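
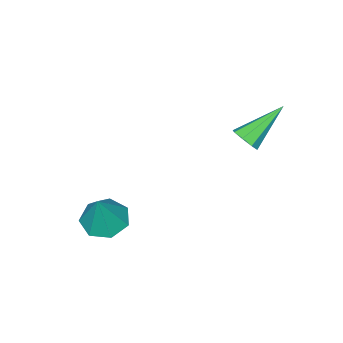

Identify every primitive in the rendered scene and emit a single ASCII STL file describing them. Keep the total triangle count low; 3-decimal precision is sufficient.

solid 
facet normal -0.369 -0.175 -0.913
outer loop
vertex 2.879 -2.173 -3.506
vertex 2.095 -2.22 -3.18
vertex 2.506 -1.537 -3.477
endloop
endfacet
facet normal 0.863 0.505 0.028
outer loop
vertex 2.879 -2.173 -3.506
vertex 2.506 -1.537 -3.477
vertex 2.685 -1.94 -1.72
endloop
endfacet
facet normal -0.368 -0.176 -0.913
outer loop
vertex 2.506 -1.537 -3.477
vertex 2.095 -2.22 -3.18
vertex 1.823 -1.416 -3.225
endloop
endfacet
facet normal 0.240 0.951 0.194
outer loop
vertex 2.506 -1.537 -3.477
vertex 1.823 -1.416 -3.225
vertex 2.685 -1.94 -1.72
endloop
endfacet
facet normal -0.369 -0.176 -0.913
outer loop
vertex 1.823 -1.416 -3.225
vertex 2.095 -2.22 -3.18
vertex 1.346 -1.9 -2.939
endloop
endfacet
facet normal -0.442 0.738 0.510
outer loop
vertex 1.823 -1.416 -3.225
vertex 1.346 -1.9 -2.939
vertex 2.685 -1.94 -1.72
endloop
endfacet
facet normal -0.368 -0.175 -0.913
outer loop
vertex 1.346 -1.9 -2.939
vertex 2.095 -2.22 -3.18
vertex 1.432 -2.625 -2.835
endloop
endfacet
facet normal -0.673 0.026 0.740
outer loop
vertex 1.346 -1.9 -2.939
vertex 1.432 -2.625 -2.835
vertex 2.685 -1.94 -1.72
endloop
endfacet
facet normal -0.368 -0.175 -0.913
outer loop
vertex 1.432 -2.625 -2.835
vertex 2.095 -2.22 -3.18
vertex 2.018 -3.045 -2.991
endloop
endfacet
facet normal -0.276 -0.649 0.709
outer loop
vertex 1.432 -2.625 -2.835
vertex 2.018 -3.045 -2.991
vertex 2.685 -1.94 -1.72
endloop
endfacet
facet normal -0.369 -0.175 -0.913
outer loop
vertex 2.018 -3.045 -2.991
vertex 2.095 -2.22 -3.18
vertex 2.662 -2.844 -3.29
endloop
endfacet
facet normal 0.448 -0.778 0.441
outer loop
vertex 2.018 -3.045 -2.991
vertex 2.662 -2.844 -3.29
vertex 2.685 -1.94 -1.72
endloop
endfacet
facet normal -0.369 -0.174 -0.913
outer loop
vertex 2.662 -2.844 -3.29
vertex 2.095 -2.22 -3.18
vertex 2.879 -2.173 -3.506
endloop
endfacet
facet normal 0.955 -0.264 0.138
outer loop
vertex 2.662 -2.844 -3.29
vertex 2.879 -2.173 -3.506
vertex 2.685 -1.94 -1.72
endloop
endfacet
facet normal 0.763 -0.236 -0.601
outer loop
vertex -0.666 0.847 1.199
vertex -0.921 1.08 0.784
vertex -0.572 1.248 1.161
endloop
endfacet
facet normal 0.377 -0.001 0.926
outer loop
vertex -0.666 0.847 1.199
vertex -0.572 1.248 1.161
vertex -2.279 1.5 1.856
endloop
endfacet
facet normal 0.763 -0.235 -0.602
outer loop
vertex -0.572 1.248 1.161
vertex -0.921 1.08 0.784
vertex -0.683 1.55 0.902
endloop
endfacet
facet normal 0.360 0.680 0.639
outer loop
vertex -0.572 1.248 1.161
vertex -0.683 1.55 0.902
vertex -2.279 1.5 1.856
endloop
endfacet
facet normal 0.763 -0.236 -0.601
outer loop
vertex -0.683 1.55 0.902
vertex -0.921 1.08 0.784
vertex -0.933 1.577 0.574
endloop
endfacet
facet normal 0.012 0.997 0.073
outer loop
vertex -0.683 1.55 0.902
vertex -0.933 1.577 0.574
vertex -2.279 1.5 1.856
endloop
endfacet
facet normal 0.763 -0.236 -0.601
outer loop
vertex -0.933 1.577 0.574
vertex -0.921 1.08 0.784
vertex -1.176 1.313 0.369
endloop
endfacet
facet normal -0.464 0.769 -0.441
outer loop
vertex -0.933 1.577 0.574
vertex -1.176 1.313 0.369
vertex -2.279 1.5 1.856
endloop
endfacet
facet normal 0.763 -0.237 -0.602
outer loop
vertex -1.176 1.313 0.369
vertex -0.921 1.08 0.784
vertex -1.27 0.912 0.408
endloop
endfacet
facet normal -0.789 0.126 -0.601
outer loop
vertex -1.176 1.313 0.369
vertex -1.27 0.912 0.408
vertex -2.279 1.5 1.856
endloop
endfacet
facet normal 0.763 -0.236 -0.602
outer loop
vertex -1.27 0.912 0.408
vertex -0.921 1.08 0.784
vertex -1.159 0.61 0.667
endloop
endfacet
facet normal -0.772 -0.553 -0.314
outer loop
vertex -1.27 0.912 0.408
vertex -1.159 0.61 0.667
vertex -2.279 1.5 1.856
endloop
endfacet
facet normal 0.762 -0.236 -0.602
outer loop
vertex -1.159 0.61 0.667
vertex -0.921 1.08 0.784
vertex -0.909 0.583 0.994
endloop
endfacet
facet normal -0.424 -0.870 0.252
outer loop
vertex -1.159 0.61 0.667
vertex -0.909 0.583 0.994
vertex -2.279 1.5 1.856
endloop
endfacet
facet normal 0.763 -0.236 -0.601
outer loop
vertex -0.909 0.583 0.994
vertex -0.921 1.08 0.784
vertex -0.666 0.847 1.199
endloop
endfacet
facet normal 0.052 -0.642 0.765
outer loop
vertex -0.909 0.583 0.994
vertex -0.666 0.847 1.199
vertex -2.279 1.5 1.856
endloop
endfacet

endsolid


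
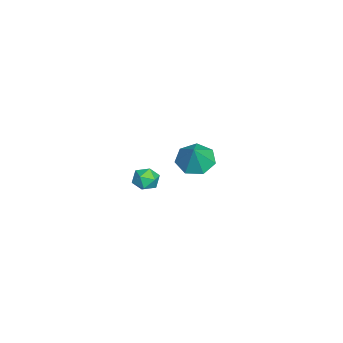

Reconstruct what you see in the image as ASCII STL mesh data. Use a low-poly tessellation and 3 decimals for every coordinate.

solid 
facet normal 0.010 0.780 0.626
outer loop
vertex 3.519 -3.054 1.621
vertex 3.668 -3.493 2.165
vertex 4.199 -3.198 1.789
endloop
endfacet
facet normal 0.214 0.976 -0.030
outer loop
vertex 3.519 -3.054 1.621
vertex 4.199 -3.198 1.789
vertex 3.998 -3.175 1.103
endloop
endfacet
facet normal -0.315 0.818 -0.482
outer loop
vertex 3.519 -3.054 1.621
vertex 3.998 -3.175 1.103
vertex 3.342 -3.455 1.056
endloop
endfacet
facet normal -0.846 0.523 -0.106
outer loop
vertex 3.519 -3.054 1.621
vertex 3.342 -3.455 1.056
vertex 3.138 -3.652 1.712
endloop
endfacet
facet normal -0.645 0.499 0.579
outer loop
vertex 3.519 -3.054 1.621
vertex 3.138 -3.652 1.712
vertex 3.668 -3.493 2.165
endloop
endfacet
facet normal 0.783 0.586 -0.210
outer loop
vertex 3.998 -3.175 1.103
vertex 4.199 -3.198 1.789
vertex 4.442 -3.688 1.328
endloop
endfacet
facet normal 0.454 0.267 0.850
outer loop
vertex 4.199 -3.198 1.789
vertex 3.668 -3.493 2.165
vertex 4.238 -3.885 1.984
endloop
endfacet
facet normal -0.606 -0.185 0.774
outer loop
vertex 3.668 -3.493 2.165
vertex 3.138 -3.652 1.712
vertex 3.582 -4.165 1.937
endloop
endfacet
facet normal -0.931 -0.148 -0.334
outer loop
vertex 3.138 -3.652 1.712
vertex 3.342 -3.455 1.056
vertex 3.381 -4.142 1.251
endloop
endfacet
facet normal -0.073 0.329 -0.942
outer loop
vertex 3.342 -3.455 1.056
vertex 3.998 -3.175 1.103
vertex 3.912 -3.847 0.875
endloop
endfacet
facet normal 0.846 -0.523 0.106
outer loop
vertex 4.061 -4.286 1.419
vertex 4.442 -3.688 1.328
vertex 4.238 -3.885 1.984
endloop
endfacet
facet normal 0.315 -0.818 0.482
outer loop
vertex 4.061 -4.286 1.419
vertex 4.238 -3.885 1.984
vertex 3.582 -4.165 1.937
endloop
endfacet
facet normal -0.214 -0.976 0.030
outer loop
vertex 4.061 -4.286 1.419
vertex 3.582 -4.165 1.937
vertex 3.381 -4.142 1.251
endloop
endfacet
facet normal -0.010 -0.780 -0.626
outer loop
vertex 4.061 -4.286 1.419
vertex 3.381 -4.142 1.251
vertex 3.912 -3.847 0.875
endloop
endfacet
facet normal 0.645 -0.499 -0.579
outer loop
vertex 4.061 -4.286 1.419
vertex 3.912 -3.847 0.875
vertex 4.442 -3.688 1.328
endloop
endfacet
facet normal 0.931 0.148 0.334
outer loop
vertex 4.238 -3.885 1.984
vertex 4.442 -3.688 1.328
vertex 4.199 -3.198 1.789
endloop
endfacet
facet normal 0.073 -0.329 0.942
outer loop
vertex 3.582 -4.165 1.937
vertex 4.238 -3.885 1.984
vertex 3.668 -3.493 2.165
endloop
endfacet
facet normal -0.783 -0.586 0.210
outer loop
vertex 3.381 -4.142 1.251
vertex 3.582 -4.165 1.937
vertex 3.138 -3.652 1.712
endloop
endfacet
facet normal -0.454 -0.267 -0.850
outer loop
vertex 3.912 -3.847 0.875
vertex 3.381 -4.142 1.251
vertex 3.342 -3.455 1.056
endloop
endfacet
facet normal 0.606 0.185 -0.774
outer loop
vertex 4.442 -3.688 1.328
vertex 3.912 -3.847 0.875
vertex 3.998 -3.175 1.103
endloop
endfacet
facet normal -0.544 0.020 -0.839
outer loop
vertex -1.916 -2.328 -2.065
vertex -2.706 -1.875 -1.542
vertex -1.908 -1.417 -2.048
endloop
endfacet
facet normal 1.000 -0.008 -0.021
outer loop
vertex -1.916 -2.328 -2.065
vertex -1.908 -1.417 -2.048
vertex -1.874 -1.905 -0.258
endloop
endfacet
facet normal -0.543 0.020 -0.839
outer loop
vertex -1.908 -1.417 -2.048
vertex -2.706 -1.875 -1.542
vertex -2.502 -0.851 -1.65
endloop
endfacet
facet normal 0.736 0.656 0.165
outer loop
vertex -1.908 -1.417 -2.048
vertex -2.502 -0.851 -1.65
vertex -1.874 -1.905 -0.258
endloop
endfacet
facet normal -0.544 0.020 -0.839
outer loop
vertex -2.502 -0.851 -1.65
vertex -2.706 -1.875 -1.542
vertex -3.249 -1.056 -1.171
endloop
endfacet
facet normal 0.134 0.818 0.559
outer loop
vertex -2.502 -0.851 -1.65
vertex -3.249 -1.056 -1.171
vertex -1.874 -1.905 -0.258
endloop
endfacet
facet normal -0.544 0.019 -0.839
outer loop
vertex -3.249 -1.056 -1.171
vertex -2.706 -1.875 -1.542
vertex -3.587 -1.878 -0.971
endloop
endfacet
facet normal -0.354 0.356 0.865
outer loop
vertex -3.249 -1.056 -1.171
vertex -3.587 -1.878 -0.971
vertex -1.874 -1.905 -0.258
endloop
endfacet
facet normal -0.544 0.020 -0.839
outer loop
vertex -3.587 -1.878 -0.971
vertex -2.706 -1.875 -1.542
vertex -3.262 -2.698 -1.201
endloop
endfacet
facet normal -0.360 -0.382 0.851
outer loop
vertex -3.587 -1.878 -0.971
vertex -3.262 -2.698 -1.201
vertex -1.874 -1.905 -0.258
endloop
endfacet
facet normal -0.543 0.019 -0.839
outer loop
vertex -3.262 -2.698 -1.201
vertex -2.706 -1.875 -1.542
vertex -2.518 -2.898 -1.687
endloop
endfacet
facet normal 0.120 -0.840 0.529
outer loop
vertex -3.262 -2.698 -1.201
vertex -2.518 -2.898 -1.687
vertex -1.874 -1.905 -0.258
endloop
endfacet
facet normal -0.544 0.019 -0.839
outer loop
vertex -2.518 -2.898 -1.687
vertex -2.706 -1.875 -1.542
vertex -1.916 -2.328 -2.065
endloop
endfacet
facet normal 0.726 -0.673 0.141
outer loop
vertex -2.518 -2.898 -1.687
vertex -1.916 -2.328 -2.065
vertex -1.874 -1.905 -0.258
endloop
endfacet

endsolid


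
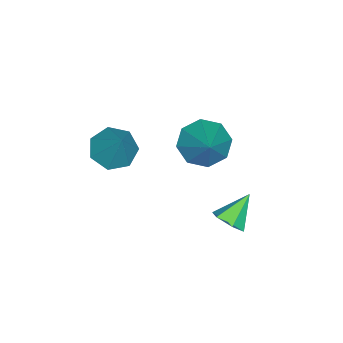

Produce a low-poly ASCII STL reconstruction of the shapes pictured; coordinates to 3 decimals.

solid 
facet normal 0.718 -0.265 -0.644
outer loop
vertex 0.182 0.068 -3.039
vertex -0.283 -0.307 -3.403
vertex -0.176 0.366 -3.561
endloop
endfacet
facet normal 0.150 0.899 0.411
outer loop
vertex 0.182 0.068 -3.039
vertex -0.176 0.366 -3.561
vertex -1.297 0.067 -2.497
endloop
endfacet
facet normal 0.719 -0.265 -0.643
outer loop
vertex -0.176 0.366 -3.561
vertex -0.283 -0.307 -3.403
vertex -0.641 -0.009 -3.926
endloop
endfacet
facet normal -0.473 0.841 -0.262
outer loop
vertex -0.176 0.366 -3.561
vertex -0.641 -0.009 -3.926
vertex -1.297 0.067 -2.497
endloop
endfacet
facet normal 0.719 -0.265 -0.643
outer loop
vertex -0.641 -0.009 -3.926
vertex -0.283 -0.307 -3.403
vertex -0.748 -0.682 -3.768
endloop
endfacet
facet normal -0.907 0.046 -0.419
outer loop
vertex -0.641 -0.009 -3.926
vertex -0.748 -0.682 -3.768
vertex -1.297 0.067 -2.497
endloop
endfacet
facet normal 0.719 -0.266 -0.643
outer loop
vertex -0.748 -0.682 -3.768
vertex -0.283 -0.307 -3.403
vertex -0.391 -0.981 -3.245
endloop
endfacet
facet normal -0.718 -0.689 0.096
outer loop
vertex -0.748 -0.682 -3.768
vertex -0.391 -0.981 -3.245
vertex -1.297 0.067 -2.497
endloop
endfacet
facet normal 0.719 -0.266 -0.642
outer loop
vertex -0.391 -0.981 -3.245
vertex -0.283 -0.307 -3.403
vertex 0.074 -0.605 -2.88
endloop
endfacet
facet normal -0.094 -0.631 0.770
outer loop
vertex -0.391 -0.981 -3.245
vertex 0.074 -0.605 -2.88
vertex -1.297 0.067 -2.497
endloop
endfacet
facet normal 0.718 -0.267 -0.642
outer loop
vertex 0.074 -0.605 -2.88
vertex -0.283 -0.307 -3.403
vertex 0.182 0.068 -3.039
endloop
endfacet
facet normal 0.339 0.164 0.926
outer loop
vertex 0.074 -0.605 -2.88
vertex 0.182 0.068 -3.039
vertex -1.297 0.067 -2.497
endloop
endfacet
facet normal -0.418 -0.402 -0.815
outer loop
vertex 1.629 -4.788 0.282
vertex 0.903 -4.25 0.389
vertex 1.665 -4.088 -0.082
endloop
endfacet
facet normal 0.998 -0.064 -0.023
outer loop
vertex 1.629 -4.788 0.282
vertex 1.665 -4.088 -0.082
vertex 1.757 -3.43 2.051
endloop
endfacet
facet normal -0.418 -0.402 -0.815
outer loop
vertex 1.665 -4.088 -0.082
vertex 0.903 -4.25 0.389
vertex 1.127 -3.51 -0.091
endloop
endfacet
facet normal 0.713 0.660 -0.234
outer loop
vertex 1.665 -4.088 -0.082
vertex 1.127 -3.51 -0.091
vertex 1.757 -3.43 2.051
endloop
endfacet
facet normal -0.418 -0.402 -0.815
outer loop
vertex 1.127 -3.51 -0.091
vertex 0.903 -4.25 0.389
vertex 0.421 -3.489 0.261
endloop
endfacet
facet normal 0.010 0.999 -0.040
outer loop
vertex 1.127 -3.51 -0.091
vertex 0.421 -3.489 0.261
vertex 1.757 -3.43 2.051
endloop
endfacet
facet normal -0.419 -0.402 -0.814
outer loop
vertex 0.421 -3.489 0.261
vertex 0.903 -4.25 0.389
vertex 0.078 -4.041 0.71
endloop
endfacet
facet normal -0.584 0.699 0.413
outer loop
vertex 0.421 -3.489 0.261
vertex 0.078 -4.041 0.71
vertex 1.757 -3.43 2.051
endloop
endfacet
facet normal -0.419 -0.402 -0.814
outer loop
vertex 0.078 -4.041 0.71
vertex 0.903 -4.25 0.389
vertex 0.356 -4.75 0.917
endloop
endfacet
facet normal -0.621 -0.015 0.784
outer loop
vertex 0.078 -4.041 0.71
vertex 0.356 -4.75 0.917
vertex 1.757 -3.43 2.051
endloop
endfacet
facet normal -0.418 -0.403 -0.814
outer loop
vertex 0.356 -4.75 0.917
vertex 0.903 -4.25 0.389
vertex 1.047 -5.083 0.727
endloop
endfacet
facet normal -0.073 -0.604 0.793
outer loop
vertex 0.356 -4.75 0.917
vertex 1.047 -5.083 0.727
vertex 1.757 -3.43 2.051
endloop
endfacet
facet normal -0.418 -0.403 -0.814
outer loop
vertex 1.047 -5.083 0.727
vertex 0.903 -4.25 0.389
vertex 1.629 -4.788 0.282
endloop
endfacet
facet normal 0.649 -0.626 0.433
outer loop
vertex 1.047 -5.083 0.727
vertex 1.629 -4.788 0.282
vertex 1.757 -3.43 2.051
endloop
endfacet
facet normal -0.640 -0.402 -0.655
outer loop
vertex -0.867 -2.663 -0.442
vertex -1.446 -1.824 -0.391
vertex -0.663 -2.126 -0.971
endloop
endfacet
facet normal 0.921 -0.388 -0.039
outer loop
vertex -0.867 -2.663 -0.442
vertex -0.663 -2.126 -0.971
vertex -0.094 -0.976 0.991
endloop
endfacet
facet normal -0.640 -0.402 -0.655
outer loop
vertex -0.663 -2.126 -0.971
vertex -1.446 -1.824 -0.391
vertex -0.917 -1.413 -1.16
endloop
endfacet
facet normal 0.896 0.217 -0.387
outer loop
vertex -0.663 -2.126 -0.971
vertex -0.917 -1.413 -1.16
vertex -0.094 -0.976 0.991
endloop
endfacet
facet normal -0.640 -0.402 -0.655
outer loop
vertex -0.917 -1.413 -1.16
vertex -1.446 -1.824 -0.391
vertex -1.481 -0.94 -0.899
endloop
endfacet
facet normal 0.500 0.791 -0.352
outer loop
vertex -0.917 -1.413 -1.16
vertex -1.481 -0.94 -0.899
vertex -0.094 -0.976 0.991
endloop
endfacet
facet normal -0.641 -0.402 -0.655
outer loop
vertex -1.481 -0.94 -0.899
vertex -1.446 -1.824 -0.391
vertex -2.024 -0.985 -0.34
endloop
endfacet
facet normal -0.036 0.998 0.045
outer loop
vertex -1.481 -0.94 -0.899
vertex -2.024 -0.985 -0.34
vertex -0.094 -0.976 0.991
endloop
endfacet
facet normal -0.641 -0.401 -0.655
outer loop
vertex -2.024 -0.985 -0.34
vertex -1.446 -1.824 -0.391
vertex -2.228 -1.522 0.189
endloop
endfacet
facet normal -0.399 0.716 0.573
outer loop
vertex -2.024 -0.985 -0.34
vertex -2.228 -1.522 0.189
vertex -0.094 -0.976 0.991
endloop
endfacet
facet normal -0.641 -0.402 -0.654
outer loop
vertex -2.228 -1.522 0.189
vertex -1.446 -1.824 -0.391
vertex -1.974 -2.235 0.379
endloop
endfacet
facet normal -0.375 0.112 0.920
outer loop
vertex -2.228 -1.522 0.189
vertex -1.974 -2.235 0.379
vertex -0.094 -0.976 0.991
endloop
endfacet
facet normal -0.641 -0.402 -0.654
outer loop
vertex -1.974 -2.235 0.379
vertex -1.446 -1.824 -0.391
vertex -1.41 -2.708 0.117
endloop
endfacet
facet normal 0.022 -0.464 0.886
outer loop
vertex -1.974 -2.235 0.379
vertex -1.41 -2.708 0.117
vertex -0.094 -0.976 0.991
endloop
endfacet
facet normal -0.640 -0.402 -0.654
outer loop
vertex -1.41 -2.708 0.117
vertex -1.446 -1.824 -0.391
vertex -0.867 -2.663 -0.442
endloop
endfacet
facet normal 0.558 -0.671 0.488
outer loop
vertex -1.41 -2.708 0.117
vertex -0.867 -2.663 -0.442
vertex -0.094 -0.976 0.991
endloop
endfacet

endsolid


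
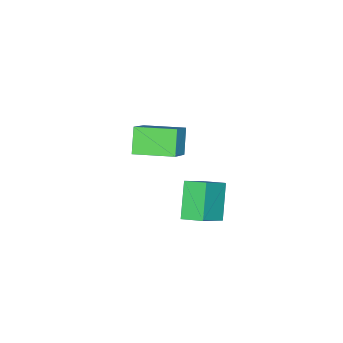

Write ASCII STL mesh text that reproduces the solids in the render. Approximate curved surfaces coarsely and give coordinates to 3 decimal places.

solid 
facet normal -0.633 -0.259 0.730
outer loop
vertex -3.246 -2.123 1.701
vertex -3.764 -0.366 1.876
vertex -4.617 -2.399 0.414
endloop
endfacet
facet normal 0.282 -0.955 -0.095
outer loop
vertex -3.776 -2.054 -0.556
vertex -3.246 -2.123 1.701
vertex -4.617 -2.399 0.414
endloop
endfacet
facet normal -0.632 -0.260 0.730
outer loop
vertex -4.617 -2.399 0.414
vertex -3.764 -0.366 1.876
vertex -5.135 -0.642 0.59
endloop
endfacet
facet normal -0.722 -0.145 -0.677
outer loop
vertex -5.135 -0.642 0.59
vertex -3.776 -2.054 -0.556
vertex -4.617 -2.399 0.414
endloop
endfacet
facet normal 0.721 0.145 0.677
outer loop
vertex -3.246 -2.123 1.701
vertex -2.923 -0.021 0.906
vertex -3.764 -0.366 1.876
endloop
endfacet
facet normal 0.282 -0.955 -0.095
outer loop
vertex -2.405 -1.778 0.73
vertex -3.246 -2.123 1.701
vertex -3.776 -2.054 -0.556
endloop
endfacet
facet normal 0.722 0.145 0.677
outer loop
vertex -2.405 -1.778 0.73
vertex -2.923 -0.021 0.906
vertex -3.246 -2.123 1.701
endloop
endfacet
facet normal -0.282 0.955 0.095
outer loop
vertex -3.764 -0.366 1.876
vertex -2.923 -0.021 0.906
vertex -5.135 -0.642 0.59
endloop
endfacet
facet normal -0.722 -0.145 -0.677
outer loop
vertex -4.294 -0.297 -0.381
vertex -3.776 -2.054 -0.556
vertex -5.135 -0.642 0.59
endloop
endfacet
facet normal -0.282 0.955 0.095
outer loop
vertex -5.135 -0.642 0.59
vertex -2.923 -0.021 0.906
vertex -4.294 -0.297 -0.381
endloop
endfacet
facet normal 0.632 0.259 -0.730
outer loop
vertex -4.294 -0.297 -0.381
vertex -2.405 -1.778 0.73
vertex -3.776 -2.054 -0.556
endloop
endfacet
facet normal 0.633 0.260 -0.730
outer loop
vertex -2.923 -0.021 0.906
vertex -2.405 -1.778 0.73
vertex -4.294 -0.297 -0.381
endloop
endfacet
facet normal -0.678 -0.256 0.689
outer loop
vertex 0.476 2.097 3.57
vertex 0.374 3.001 3.806
vertex -0.913 2.279 2.272
endloop
endfacet
facet normal 0.109 -0.962 -0.252
outer loop
vertex 0.246 2.719 1.094
vertex 0.476 2.097 3.57
vertex -0.913 2.279 2.272
endloop
endfacet
facet normal -0.678 -0.256 0.689
outer loop
vertex -0.913 2.279 2.272
vertex 0.374 3.001 3.806
vertex -1.015 3.183 2.508
endloop
endfacet
facet normal -0.727 0.095 -0.680
outer loop
vertex -1.015 3.183 2.508
vertex 0.246 2.719 1.094
vertex -0.913 2.279 2.272
endloop
endfacet
facet normal 0.727 -0.095 0.680
outer loop
vertex 0.476 2.097 3.57
vertex 1.533 3.441 2.628
vertex 0.374 3.001 3.806
endloop
endfacet
facet normal 0.109 -0.962 -0.252
outer loop
vertex 1.635 2.537 2.392
vertex 0.476 2.097 3.57
vertex 0.246 2.719 1.094
endloop
endfacet
facet normal 0.727 -0.095 0.680
outer loop
vertex 1.635 2.537 2.392
vertex 1.533 3.441 2.628
vertex 0.476 2.097 3.57
endloop
endfacet
facet normal -0.109 0.962 0.252
outer loop
vertex 0.374 3.001 3.806
vertex 1.533 3.441 2.628
vertex -1.015 3.183 2.508
endloop
endfacet
facet normal -0.727 0.095 -0.680
outer loop
vertex 0.144 3.623 1.33
vertex 0.246 2.719 1.094
vertex -1.015 3.183 2.508
endloop
endfacet
facet normal -0.109 0.962 0.252
outer loop
vertex -1.015 3.183 2.508
vertex 1.533 3.441 2.628
vertex 0.144 3.623 1.33
endloop
endfacet
facet normal 0.678 0.256 -0.689
outer loop
vertex 0.144 3.623 1.33
vertex 1.635 2.537 2.392
vertex 0.246 2.719 1.094
endloop
endfacet
facet normal 0.678 0.256 -0.689
outer loop
vertex 1.533 3.441 2.628
vertex 1.635 2.537 2.392
vertex 0.144 3.623 1.33
endloop
endfacet

endsolid


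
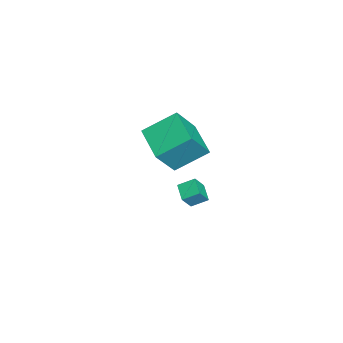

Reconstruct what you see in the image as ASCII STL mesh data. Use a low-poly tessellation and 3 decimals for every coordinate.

solid 
facet normal -0.408 0.396 -0.823
outer loop
vertex -0.558 -2.653 2.717
vertex 1.141 -1.896 2.239
vertex -0.102 -4.328 1.684
endloop
endfacet
facet normal -0.885 -0.394 0.249
outer loop
vertex 0.779 -5.184 3.461
vertex -0.558 -2.653 2.717
vertex -0.102 -4.328 1.684
endloop
endfacet
facet normal -0.408 0.396 -0.823
outer loop
vertex -0.102 -4.328 1.684
vertex 1.141 -1.896 2.239
vertex 1.597 -3.571 1.206
endloop
endfacet
facet normal 0.226 -0.829 -0.511
outer loop
vertex 1.597 -3.571 1.206
vertex 0.779 -5.184 3.461
vertex -0.102 -4.328 1.684
endloop
endfacet
facet normal -0.226 0.829 0.511
outer loop
vertex -0.558 -2.653 2.717
vertex 2.022 -2.752 4.016
vertex 1.141 -1.896 2.239
endloop
endfacet
facet normal -0.885 -0.394 0.249
outer loop
vertex 0.323 -3.509 4.494
vertex -0.558 -2.653 2.717
vertex 0.779 -5.184 3.461
endloop
endfacet
facet normal -0.226 0.829 0.511
outer loop
vertex 0.323 -3.509 4.494
vertex 2.022 -2.752 4.016
vertex -0.558 -2.653 2.717
endloop
endfacet
facet normal 0.885 0.394 -0.249
outer loop
vertex 1.141 -1.896 2.239
vertex 2.022 -2.752 4.016
vertex 1.597 -3.571 1.206
endloop
endfacet
facet normal 0.226 -0.829 -0.511
outer loop
vertex 2.478 -4.427 2.983
vertex 0.779 -5.184 3.461
vertex 1.597 -3.571 1.206
endloop
endfacet
facet normal 0.885 0.394 -0.249
outer loop
vertex 1.597 -3.571 1.206
vertex 2.022 -2.752 4.016
vertex 2.478 -4.427 2.983
endloop
endfacet
facet normal 0.408 -0.396 0.823
outer loop
vertex 2.478 -4.427 2.983
vertex 0.323 -3.509 4.494
vertex 0.779 -5.184 3.461
endloop
endfacet
facet normal 0.408 -0.396 0.823
outer loop
vertex 2.022 -2.752 4.016
vertex 0.323 -3.509 4.494
vertex 2.478 -4.427 2.983
endloop
endfacet
facet normal -0.387 0.396 -0.833
outer loop
vertex -1.639 -2.21 -2.885
vertex -0.704 -1.949 -3.196
vertex -1.547 -3.092 -3.347
endloop
endfacet
facet normal -0.917 -0.256 0.306
outer loop
vertex -1.116 -3.531 -2.424
vertex -1.639 -2.21 -2.885
vertex -1.547 -3.092 -3.347
endloop
endfacet
facet normal -0.389 0.397 -0.832
outer loop
vertex -1.547 -3.092 -3.347
vertex -0.704 -1.949 -3.196
vertex -0.612 -2.83 -3.659
endloop
endfacet
facet normal 0.093 -0.882 -0.463
outer loop
vertex -0.612 -2.83 -3.659
vertex -1.116 -3.531 -2.424
vertex -1.547 -3.092 -3.347
endloop
endfacet
facet normal -0.092 0.882 0.463
outer loop
vertex -1.639 -2.21 -2.885
vertex -0.273 -2.388 -2.273
vertex -0.704 -1.949 -3.196
endloop
endfacet
facet normal -0.917 -0.256 0.306
outer loop
vertex -1.208 -2.65 -1.961
vertex -1.639 -2.21 -2.885
vertex -1.116 -3.531 -2.424
endloop
endfacet
facet normal -0.093 0.882 0.463
outer loop
vertex -1.208 -2.65 -1.961
vertex -0.273 -2.388 -2.273
vertex -1.639 -2.21 -2.885
endloop
endfacet
facet normal 0.917 0.257 -0.306
outer loop
vertex -0.704 -1.949 -3.196
vertex -0.273 -2.388 -2.273
vertex -0.612 -2.83 -3.659
endloop
endfacet
facet normal 0.092 -0.882 -0.463
outer loop
vertex -0.181 -3.27 -2.735
vertex -1.116 -3.531 -2.424
vertex -0.612 -2.83 -3.659
endloop
endfacet
facet normal 0.917 0.256 -0.306
outer loop
vertex -0.612 -2.83 -3.659
vertex -0.273 -2.388 -2.273
vertex -0.181 -3.27 -2.735
endloop
endfacet
facet normal 0.388 -0.397 0.832
outer loop
vertex -0.181 -3.27 -2.735
vertex -1.208 -2.65 -1.961
vertex -1.116 -3.531 -2.424
endloop
endfacet
facet normal 0.389 -0.395 0.832
outer loop
vertex -0.273 -2.388 -2.273
vertex -1.208 -2.65 -1.961
vertex -0.181 -3.27 -2.735
endloop
endfacet

endsolid


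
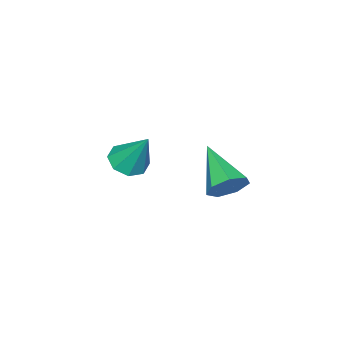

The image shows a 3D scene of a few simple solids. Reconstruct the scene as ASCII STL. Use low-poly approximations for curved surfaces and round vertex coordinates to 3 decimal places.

solid 
facet normal -0.052 -0.532 -0.845
outer loop
vertex 2.099 -1.998 1.26
vertex 1.542 -2.468 1.59
vertex 1.531 -1.79 1.164
endloop
endfacet
facet normal 0.364 0.917 -0.165
outer loop
vertex 2.099 -1.998 1.26
vertex 1.531 -1.79 1.164
vertex 1.638 -1.472 3.17
endloop
endfacet
facet normal -0.053 -0.532 -0.845
outer loop
vertex 1.531 -1.79 1.164
vertex 1.542 -2.468 1.59
vertex 0.969 -1.979 1.318
endloop
endfacet
facet normal -0.348 0.929 -0.129
outer loop
vertex 1.531 -1.79 1.164
vertex 0.969 -1.979 1.318
vertex 1.638 -1.472 3.17
endloop
endfacet
facet normal -0.053 -0.532 -0.845
outer loop
vertex 0.969 -1.979 1.318
vertex 1.542 -2.468 1.59
vertex 0.743 -2.454 1.631
endloop
endfacet
facet normal -0.844 0.510 0.165
outer loop
vertex 0.969 -1.979 1.318
vertex 0.743 -2.454 1.631
vertex 1.638 -1.472 3.17
endloop
endfacet
facet normal -0.053 -0.532 -0.845
outer loop
vertex 0.743 -2.454 1.631
vertex 1.542 -2.468 1.59
vertex 0.984 -2.937 1.92
endloop
endfacet
facet normal -0.834 -0.091 0.543
outer loop
vertex 0.743 -2.454 1.631
vertex 0.984 -2.937 1.92
vertex 1.638 -1.472 3.17
endloop
endfacet
facet normal -0.052 -0.532 -0.845
outer loop
vertex 0.984 -2.937 1.92
vertex 1.542 -2.468 1.59
vertex 1.552 -3.145 2.016
endloop
endfacet
facet normal -0.325 -0.526 0.786
outer loop
vertex 0.984 -2.937 1.92
vertex 1.552 -3.145 2.016
vertex 1.638 -1.472 3.17
endloop
endfacet
facet normal -0.052 -0.532 -0.845
outer loop
vertex 1.552 -3.145 2.016
vertex 1.542 -2.468 1.59
vertex 2.114 -2.956 1.862
endloop
endfacet
facet normal 0.386 -0.537 0.750
outer loop
vertex 1.552 -3.145 2.016
vertex 2.114 -2.956 1.862
vertex 1.638 -1.472 3.17
endloop
endfacet
facet normal -0.052 -0.532 -0.845
outer loop
vertex 2.114 -2.956 1.862
vertex 1.542 -2.468 1.59
vertex 2.34 -2.481 1.549
endloop
endfacet
facet normal 0.882 -0.119 0.456
outer loop
vertex 2.114 -2.956 1.862
vertex 2.34 -2.481 1.549
vertex 1.638 -1.472 3.17
endloop
endfacet
facet normal -0.052 -0.532 -0.845
outer loop
vertex 2.34 -2.481 1.549
vertex 1.542 -2.468 1.59
vertex 2.099 -1.998 1.26
endloop
endfacet
facet normal 0.873 0.482 0.078
outer loop
vertex 2.34 -2.481 1.549
vertex 2.099 -1.998 1.26
vertex 1.638 -1.472 3.17
endloop
endfacet
facet normal 0.409 0.777 -0.478
outer loop
vertex 2.051 2.369 3.043
vertex 1.752 2.101 2.351
vertex 1.418 2.601 2.878
endloop
endfacet
facet normal -0.162 0.239 0.957
outer loop
vertex 2.051 2.369 3.043
vertex 1.418 2.601 2.878
vertex 0.928 0.539 3.309
endloop
endfacet
facet normal 0.410 0.777 -0.478
outer loop
vertex 1.418 2.601 2.878
vertex 1.752 2.101 2.351
vertex 1.036 2.457 2.316
endloop
endfacet
facet normal -0.823 0.297 0.484
outer loop
vertex 1.418 2.601 2.878
vertex 1.036 2.457 2.316
vertex 0.928 0.539 3.309
endloop
endfacet
facet normal 0.410 0.778 -0.477
outer loop
vertex 1.036 2.457 2.316
vertex 1.752 2.101 2.351
vertex 1.194 2.045 1.78
endloop
endfacet
facet normal -0.970 -0.067 -0.235
outer loop
vertex 1.036 2.457 2.316
vertex 1.194 2.045 1.78
vertex 0.928 0.539 3.309
endloop
endfacet
facet normal 0.409 0.778 -0.476
outer loop
vertex 1.194 2.045 1.78
vertex 1.752 2.101 2.351
vertex 1.772 1.676 1.674
endloop
endfacet
facet normal -0.489 -0.578 -0.654
outer loop
vertex 1.194 2.045 1.78
vertex 1.772 1.676 1.674
vertex 0.928 0.539 3.309
endloop
endfacet
facet normal 0.410 0.778 -0.476
outer loop
vertex 1.772 1.676 1.674
vertex 1.752 2.101 2.351
vertex 2.335 1.626 2.077
endloop
endfacet
facet normal 0.254 -0.851 -0.460
outer loop
vertex 1.772 1.676 1.674
vertex 2.335 1.626 2.077
vertex 0.928 0.539 3.309
endloop
endfacet
facet normal 0.409 0.778 -0.478
outer loop
vertex 2.335 1.626 2.077
vertex 1.752 2.101 2.351
vertex 2.459 1.935 2.686
endloop
endfacet
facet normal 0.704 -0.681 0.202
outer loop
vertex 2.335 1.626 2.077
vertex 2.459 1.935 2.686
vertex 0.928 0.539 3.309
endloop
endfacet
facet normal 0.409 0.777 -0.478
outer loop
vertex 2.459 1.935 2.686
vertex 1.752 2.101 2.351
vertex 2.051 2.369 3.043
endloop
endfacet
facet normal 0.518 -0.197 0.832
outer loop
vertex 2.459 1.935 2.686
vertex 2.051 2.369 3.043
vertex 0.928 0.539 3.309
endloop
endfacet

endsolid


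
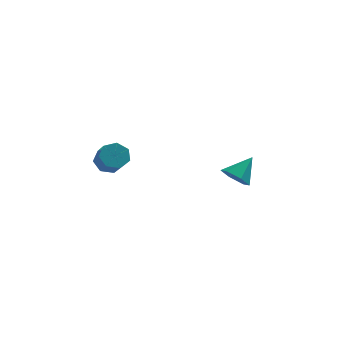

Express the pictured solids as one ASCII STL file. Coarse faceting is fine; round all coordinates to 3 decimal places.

solid 
facet normal -0.621 -0.490 -0.612
outer loop
vertex 2.02 -0.036 0.502
vertex 1.501 0.342 0.726
vertex 1.866 0.548 0.191
endloop
endfacet
facet normal 0.946 0.082 -0.315
outer loop
vertex 2.02 -0.036 0.502
vertex 1.866 0.548 0.191
vertex 2.259 0.938 1.474
endloop
endfacet
facet normal -0.621 -0.489 -0.612
outer loop
vertex 1.866 0.548 0.191
vertex 1.501 0.342 0.726
vertex 1.347 0.927 0.415
endloop
endfacet
facet normal 0.432 0.817 -0.381
outer loop
vertex 1.866 0.548 0.191
vertex 1.347 0.927 0.415
vertex 2.259 0.938 1.474
endloop
endfacet
facet normal -0.621 -0.489 -0.612
outer loop
vertex 1.347 0.927 0.415
vertex 1.501 0.342 0.726
vertex 0.982 0.72 0.951
endloop
endfacet
facet normal -0.244 0.949 0.200
outer loop
vertex 1.347 0.927 0.415
vertex 0.982 0.72 0.951
vertex 2.259 0.938 1.474
endloop
endfacet
facet normal -0.621 -0.489 -0.612
outer loop
vertex 0.982 0.72 0.951
vertex 1.501 0.342 0.726
vertex 1.136 0.135 1.262
endloop
endfacet
facet normal -0.406 0.344 0.847
outer loop
vertex 0.982 0.72 0.951
vertex 1.136 0.135 1.262
vertex 2.259 0.938 1.474
endloop
endfacet
facet normal -0.621 -0.489 -0.612
outer loop
vertex 1.136 0.135 1.262
vertex 1.501 0.342 0.726
vertex 1.655 -0.243 1.037
endloop
endfacet
facet normal 0.109 -0.394 0.913
outer loop
vertex 1.136 0.135 1.262
vertex 1.655 -0.243 1.037
vertex 2.259 0.938 1.474
endloop
endfacet
facet normal -0.621 -0.489 -0.613
outer loop
vertex 1.655 -0.243 1.037
vertex 1.501 0.342 0.726
vertex 2.02 -0.036 0.502
endloop
endfacet
facet normal 0.784 -0.524 0.332
outer loop
vertex 1.655 -0.243 1.037
vertex 2.02 -0.036 0.502
vertex 2.259 0.938 1.474
endloop
endfacet
facet normal -0.173 0.699 -0.694
outer loop
vertex -2.969 -1.122 3.311
vertex -3.499 -1.39 3.173
vertex -3.389 -0.954 3.585
endloop
endfacet
facet normal 0.583 0.641 0.500
outer loop
vertex -2.969 -1.122 3.311
vertex -3.389 -0.954 3.585
vertex -2.791 -1.842 4.026
endloop
endfacet
facet normal 0.582 0.641 0.501
outer loop
vertex -2.791 -1.842 4.026
vertex -3.389 -0.954 3.585
vertex -3.212 -1.674 4.3
endloop
endfacet
facet normal 0.172 -0.700 0.693
outer loop
vertex -2.791 -1.842 4.026
vertex -3.212 -1.674 4.3
vertex -3.321 -2.11 3.887
endloop
endfacet
facet normal -0.171 0.699 -0.694
outer loop
vertex -3.389 -0.954 3.585
vertex -3.499 -1.39 3.173
vertex -3.892 -1.114 3.548
endloop
endfacet
facet normal -0.259 0.648 0.716
outer loop
vertex -3.389 -0.954 3.585
vertex -3.892 -1.114 3.548
vertex -3.212 -1.674 4.3
endloop
endfacet
facet normal -0.259 0.648 0.716
outer loop
vertex -3.212 -1.674 4.3
vertex -3.892 -1.114 3.548
vertex -3.715 -1.834 4.263
endloop
endfacet
facet normal 0.172 -0.700 0.693
outer loop
vertex -3.212 -1.674 4.3
vertex -3.715 -1.834 4.263
vertex -3.321 -2.11 3.887
endloop
endfacet
facet normal -0.172 0.699 -0.694
outer loop
vertex -3.892 -1.114 3.548
vertex -3.499 -1.39 3.173
vertex -4.099 -1.482 3.229
endloop
endfacet
facet normal -0.904 0.168 0.393
outer loop
vertex -3.892 -1.114 3.548
vertex -4.099 -1.482 3.229
vertex -3.715 -1.834 4.263
endloop
endfacet
facet normal -0.904 0.167 0.393
outer loop
vertex -3.715 -1.834 4.263
vertex -4.099 -1.482 3.229
vertex -3.922 -2.202 3.943
endloop
endfacet
facet normal 0.172 -0.700 0.694
outer loop
vertex -3.715 -1.834 4.263
vertex -3.922 -2.202 3.943
vertex -3.321 -2.11 3.887
endloop
endfacet
facet normal -0.172 0.699 -0.694
outer loop
vertex -4.099 -1.482 3.229
vertex -3.499 -1.39 3.173
vertex -3.854 -1.781 2.867
endloop
endfacet
facet normal -0.870 -0.438 -0.227
outer loop
vertex -4.099 -1.482 3.229
vertex -3.854 -1.781 2.867
vertex -3.922 -2.202 3.943
endloop
endfacet
facet normal -0.869 -0.440 -0.227
outer loop
vertex -3.922 -2.202 3.943
vertex -3.854 -1.781 2.867
vertex -3.676 -2.501 3.582
endloop
endfacet
facet normal 0.172 -0.698 0.695
outer loop
vertex -3.922 -2.202 3.943
vertex -3.676 -2.501 3.582
vertex -3.321 -2.11 3.887
endloop
endfacet
facet normal -0.173 0.700 -0.693
outer loop
vertex -3.854 -1.781 2.867
vertex -3.499 -1.39 3.173
vertex -3.341 -1.785 2.735
endloop
endfacet
facet normal -0.179 -0.715 -0.676
outer loop
vertex -3.854 -1.781 2.867
vertex -3.341 -1.785 2.735
vertex -3.676 -2.501 3.582
endloop
endfacet
facet normal -0.180 -0.715 -0.676
outer loop
vertex -3.676 -2.501 3.582
vertex -3.341 -1.785 2.735
vertex -3.164 -2.505 3.45
endloop
endfacet
facet normal 0.173 -0.699 0.694
outer loop
vertex -3.676 -2.501 3.582
vertex -3.164 -2.505 3.45
vertex -3.321 -2.11 3.887
endloop
endfacet
facet normal -0.172 0.700 -0.693
outer loop
vertex -3.341 -1.785 2.735
vertex -3.499 -1.39 3.173
vertex -2.947 -1.492 2.933
endloop
endfacet
facet normal 0.646 -0.452 -0.615
outer loop
vertex -3.341 -1.785 2.735
vertex -2.947 -1.492 2.933
vertex -3.164 -2.505 3.45
endloop
endfacet
facet normal 0.646 -0.452 -0.615
outer loop
vertex -3.164 -2.505 3.45
vertex -2.947 -1.492 2.933
vertex -2.77 -2.212 3.648
endloop
endfacet
facet normal 0.171 -0.699 0.694
outer loop
vertex -3.164 -2.505 3.45
vertex -2.77 -2.212 3.648
vertex -3.321 -2.11 3.887
endloop
endfacet
facet normal -0.173 0.699 -0.694
outer loop
vertex -2.947 -1.492 2.933
vertex -3.499 -1.39 3.173
vertex -2.969 -1.122 3.311
endloop
endfacet
facet normal 0.984 0.152 -0.091
outer loop
vertex -2.947 -1.492 2.933
vertex -2.969 -1.122 3.311
vertex -2.77 -2.212 3.648
endloop
endfacet
facet normal 0.984 0.151 -0.093
outer loop
vertex -2.77 -2.212 3.648
vertex -2.969 -1.122 3.311
vertex -2.791 -1.842 4.026
endloop
endfacet
facet normal 0.172 -0.699 0.694
outer loop
vertex -2.77 -2.212 3.648
vertex -2.791 -1.842 4.026
vertex -3.321 -2.11 3.887
endloop
endfacet

endsolid


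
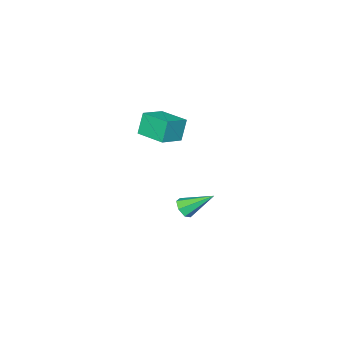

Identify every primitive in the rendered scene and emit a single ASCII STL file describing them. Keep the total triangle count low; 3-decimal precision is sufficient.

solid 
facet normal 0.461 -0.672 -0.579
outer loop
vertex -1.612 -0.158 -4.566
vertex -2.032 -0.595 -4.393
vertex -2.059 -0.195 -4.879
endloop
endfacet
facet normal 0.188 0.907 -0.376
outer loop
vertex -1.612 -0.158 -4.566
vertex -2.059 -0.195 -4.879
vertex -2.848 0.595 -3.367
endloop
endfacet
facet normal 0.461 -0.673 -0.579
outer loop
vertex -2.059 -0.195 -4.879
vertex -2.032 -0.595 -4.393
vertex -2.486 -0.533 -4.826
endloop
endfacet
facet normal -0.543 0.593 -0.594
outer loop
vertex -2.059 -0.195 -4.879
vertex -2.486 -0.533 -4.826
vertex -2.848 0.595 -3.367
endloop
endfacet
facet normal 0.460 -0.673 -0.579
outer loop
vertex -2.486 -0.533 -4.826
vertex -2.032 -0.595 -4.393
vertex -2.571 -0.917 -4.447
endloop
endfacet
facet normal -0.973 -0.013 -0.231
outer loop
vertex -2.486 -0.533 -4.826
vertex -2.571 -0.917 -4.447
vertex -2.848 0.595 -3.367
endloop
endfacet
facet normal 0.460 -0.673 -0.579
outer loop
vertex -2.571 -0.917 -4.447
vertex -2.032 -0.595 -4.393
vertex -2.25 -1.059 -4.027
endloop
endfacet
facet normal -0.775 -0.455 0.438
outer loop
vertex -2.571 -0.917 -4.447
vertex -2.25 -1.059 -4.027
vertex -2.848 0.595 -3.367
endloop
endfacet
facet normal 0.460 -0.673 -0.579
outer loop
vertex -2.25 -1.059 -4.027
vertex -2.032 -0.595 -4.393
vertex -1.766 -0.852 -3.883
endloop
endfacet
facet normal -0.100 -0.400 0.911
outer loop
vertex -2.25 -1.059 -4.027
vertex -1.766 -0.852 -3.883
vertex -2.848 0.595 -3.367
endloop
endfacet
facet normal 0.460 -0.673 -0.579
outer loop
vertex -1.766 -0.852 -3.883
vertex -2.032 -0.595 -4.393
vertex -1.482 -0.451 -4.123
endloop
endfacet
facet normal 0.545 0.111 0.831
outer loop
vertex -1.766 -0.852 -3.883
vertex -1.482 -0.451 -4.123
vertex -2.848 0.595 -3.367
endloop
endfacet
facet normal 0.461 -0.672 -0.580
outer loop
vertex -1.482 -0.451 -4.123
vertex -2.032 -0.595 -4.393
vertex -1.612 -0.158 -4.566
endloop
endfacet
facet normal 0.674 0.692 0.260
outer loop
vertex -1.482 -0.451 -4.123
vertex -1.612 -0.158 -4.566
vertex -2.848 0.595 -3.367
endloop
endfacet
facet normal -0.940 0.010 -0.340
outer loop
vertex -1.297 -1.315 2.45
vertex -1.305 0.234 2.519
vertex -0.875 -1.26 1.285
endloop
endfacet
facet normal 0.005 -0.999 -0.045
outer loop
vertex 0.385 -1.274 1.741
vertex -1.297 -1.315 2.45
vertex -0.875 -1.26 1.285
endloop
endfacet
facet normal -0.940 0.011 -0.340
outer loop
vertex -0.875 -1.26 1.285
vertex -1.305 0.234 2.519
vertex -0.883 0.289 1.355
endloop
endfacet
facet normal 0.340 0.044 -0.939
outer loop
vertex -0.883 0.289 1.355
vertex 0.385 -1.274 1.741
vertex -0.875 -1.26 1.285
endloop
endfacet
facet normal -0.340 -0.044 0.939
outer loop
vertex -1.297 -1.315 2.45
vertex -0.045 0.22 2.975
vertex -1.305 0.234 2.519
endloop
endfacet
facet normal 0.005 -0.999 -0.045
outer loop
vertex -0.037 -1.329 2.905
vertex -1.297 -1.315 2.45
vertex 0.385 -1.274 1.741
endloop
endfacet
facet normal -0.340 -0.044 0.939
outer loop
vertex -0.037 -1.329 2.905
vertex -0.045 0.22 2.975
vertex -1.297 -1.315 2.45
endloop
endfacet
facet normal -0.005 0.999 0.045
outer loop
vertex -1.305 0.234 2.519
vertex -0.045 0.22 2.975
vertex -0.883 0.289 1.355
endloop
endfacet
facet normal 0.340 0.044 -0.940
outer loop
vertex 0.377 0.275 1.81
vertex 0.385 -1.274 1.741
vertex -0.883 0.289 1.355
endloop
endfacet
facet normal -0.005 0.999 0.045
outer loop
vertex -0.883 0.289 1.355
vertex -0.045 0.22 2.975
vertex 0.377 0.275 1.81
endloop
endfacet
facet normal 0.940 -0.010 0.340
outer loop
vertex 0.377 0.275 1.81
vertex -0.037 -1.329 2.905
vertex 0.385 -1.274 1.741
endloop
endfacet
facet normal 0.940 -0.011 0.340
outer loop
vertex -0.045 0.22 2.975
vertex -0.037 -1.329 2.905
vertex 0.377 0.275 1.81
endloop
endfacet

endsolid


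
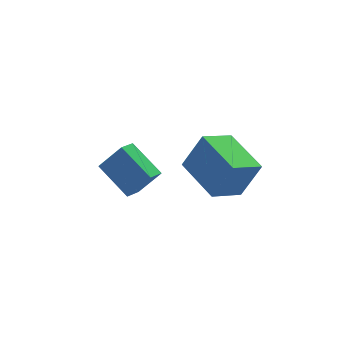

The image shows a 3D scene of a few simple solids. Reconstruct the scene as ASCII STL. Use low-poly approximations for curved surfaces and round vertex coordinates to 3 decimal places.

solid 
facet normal -0.868 -0.125 0.480
outer loop
vertex 0.423 -1.607 3.575
vertex 0.262 0.315 3.784
vertex -0.355 -1.522 2.191
endloop
endfacet
facet normal 0.084 -0.991 -0.108
outer loop
vertex 0.938 -1.335 1.476
vertex 0.423 -1.607 3.575
vertex -0.355 -1.522 2.191
endloop
endfacet
facet normal -0.868 -0.125 0.480
outer loop
vertex -0.355 -1.522 2.191
vertex 0.262 0.315 3.784
vertex -0.516 0.4 2.4
endloop
endfacet
facet normal -0.489 0.054 -0.871
outer loop
vertex -0.516 0.4 2.4
vertex 0.938 -1.335 1.476
vertex -0.355 -1.522 2.191
endloop
endfacet
facet normal 0.489 -0.054 0.871
outer loop
vertex 0.423 -1.607 3.575
vertex 1.555 0.502 3.069
vertex 0.262 0.315 3.784
endloop
endfacet
facet normal 0.084 -0.991 -0.108
outer loop
vertex 1.716 -1.42 2.86
vertex 0.423 -1.607 3.575
vertex 0.938 -1.335 1.476
endloop
endfacet
facet normal 0.489 -0.054 0.871
outer loop
vertex 1.716 -1.42 2.86
vertex 1.555 0.502 3.069
vertex 0.423 -1.607 3.575
endloop
endfacet
facet normal -0.084 0.991 0.108
outer loop
vertex 0.262 0.315 3.784
vertex 1.555 0.502 3.069
vertex -0.516 0.4 2.4
endloop
endfacet
facet normal -0.489 0.054 -0.871
outer loop
vertex 0.777 0.587 1.685
vertex 0.938 -1.335 1.476
vertex -0.516 0.4 2.4
endloop
endfacet
facet normal -0.084 0.991 0.108
outer loop
vertex -0.516 0.4 2.4
vertex 1.555 0.502 3.069
vertex 0.777 0.587 1.685
endloop
endfacet
facet normal 0.868 0.125 -0.480
outer loop
vertex 0.777 0.587 1.685
vertex 1.716 -1.42 2.86
vertex 0.938 -1.335 1.476
endloop
endfacet
facet normal 0.868 0.125 -0.480
outer loop
vertex 1.555 0.502 3.069
vertex 1.716 -1.42 2.86
vertex 0.777 0.587 1.685
endloop
endfacet
facet normal -0.633 0.191 -0.750
outer loop
vertex -1.648 2.579 -1.055
vertex -2.094 4.07 -0.299
vertex -0.955 3.026 -1.526
endloop
endfacet
facet normal 0.258 -0.861 -0.438
outer loop
vertex -0.106 2.77 -0.521
vertex -1.648 2.579 -1.055
vertex -0.955 3.026 -1.526
endloop
endfacet
facet normal -0.633 0.191 -0.750
outer loop
vertex -0.955 3.026 -1.526
vertex -2.094 4.07 -0.299
vertex -1.401 4.517 -0.77
endloop
endfacet
facet normal 0.730 0.470 -0.497
outer loop
vertex -1.401 4.517 -0.77
vertex -0.106 2.77 -0.521
vertex -0.955 3.026 -1.526
endloop
endfacet
facet normal -0.730 -0.470 0.497
outer loop
vertex -1.648 2.579 -1.055
vertex -1.245 3.814 0.706
vertex -2.094 4.07 -0.299
endloop
endfacet
facet normal 0.258 -0.861 -0.438
outer loop
vertex -0.799 2.323 -0.05
vertex -1.648 2.579 -1.055
vertex -0.106 2.77 -0.521
endloop
endfacet
facet normal -0.730 -0.470 0.497
outer loop
vertex -0.799 2.323 -0.05
vertex -1.245 3.814 0.706
vertex -1.648 2.579 -1.055
endloop
endfacet
facet normal -0.258 0.861 0.438
outer loop
vertex -2.094 4.07 -0.299
vertex -1.245 3.814 0.706
vertex -1.401 4.517 -0.77
endloop
endfacet
facet normal 0.730 0.470 -0.497
outer loop
vertex -0.552 4.261 0.235
vertex -0.106 2.77 -0.521
vertex -1.401 4.517 -0.77
endloop
endfacet
facet normal -0.258 0.861 0.438
outer loop
vertex -1.401 4.517 -0.77
vertex -1.245 3.814 0.706
vertex -0.552 4.261 0.235
endloop
endfacet
facet normal 0.633 -0.191 0.750
outer loop
vertex -0.552 4.261 0.235
vertex -0.799 2.323 -0.05
vertex -0.106 2.77 -0.521
endloop
endfacet
facet normal 0.633 -0.191 0.750
outer loop
vertex -1.245 3.814 0.706
vertex -0.799 2.323 -0.05
vertex -0.552 4.261 0.235
endloop
endfacet

endsolid


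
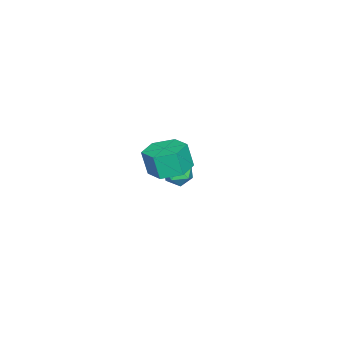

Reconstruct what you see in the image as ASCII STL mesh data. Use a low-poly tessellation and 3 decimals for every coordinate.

solid 
facet normal 0.004 0.242 -0.970
outer loop
vertex 2.939 3.585 2.481
vertex 2.481 2.926 2.315
vertex 2.121 3.641 2.492
endloop
endfacet
facet normal 0.070 0.968 0.241
outer loop
vertex 2.939 3.585 2.481
vertex 2.121 3.641 2.492
vertex 2.937 3.334 3.49
endloop
endfacet
facet normal 0.070 0.968 0.241
outer loop
vertex 2.937 3.334 3.49
vertex 2.121 3.641 2.492
vertex 2.119 3.39 3.502
endloop
endfacet
facet normal -0.002 -0.241 0.971
outer loop
vertex 2.937 3.334 3.49
vertex 2.119 3.39 3.502
vertex 2.479 2.674 3.325
endloop
endfacet
facet normal 0.002 0.241 -0.970
outer loop
vertex 2.121 3.641 2.492
vertex 2.481 2.926 2.315
vertex 1.663 2.981 2.327
endloop
endfacet
facet normal -0.830 0.542 0.133
outer loop
vertex 2.121 3.641 2.492
vertex 1.663 2.981 2.327
vertex 2.119 3.39 3.502
endloop
endfacet
facet normal -0.830 0.542 0.133
outer loop
vertex 2.119 3.39 3.502
vertex 1.663 2.981 2.327
vertex 1.661 2.73 3.336
endloop
endfacet
facet normal -0.003 -0.242 0.970
outer loop
vertex 2.119 3.39 3.502
vertex 1.661 2.73 3.336
vertex 2.479 2.674 3.325
endloop
endfacet
facet normal 0.002 0.241 -0.970
outer loop
vertex 1.663 2.981 2.327
vertex 2.481 2.926 2.315
vertex 2.023 2.266 2.15
endloop
endfacet
facet normal -0.898 -0.426 -0.108
outer loop
vertex 1.663 2.981 2.327
vertex 2.023 2.266 2.15
vertex 1.661 2.73 3.336
endloop
endfacet
facet normal -0.898 -0.426 -0.108
outer loop
vertex 1.661 2.73 3.336
vertex 2.023 2.266 2.15
vertex 2.021 2.015 3.159
endloop
endfacet
facet normal -0.004 -0.242 0.970
outer loop
vertex 1.661 2.73 3.336
vertex 2.021 2.015 3.159
vertex 2.479 2.674 3.325
endloop
endfacet
facet normal 0.002 0.241 -0.971
outer loop
vertex 2.023 2.266 2.15
vertex 2.481 2.926 2.315
vertex 2.841 2.21 2.138
endloop
endfacet
facet normal -0.070 -0.968 -0.241
outer loop
vertex 2.023 2.266 2.15
vertex 2.841 2.21 2.138
vertex 2.021 2.015 3.159
endloop
endfacet
facet normal -0.070 -0.968 -0.241
outer loop
vertex 2.021 2.015 3.159
vertex 2.841 2.21 2.138
vertex 2.839 1.959 3.148
endloop
endfacet
facet normal -0.004 -0.242 0.970
outer loop
vertex 2.021 2.015 3.159
vertex 2.839 1.959 3.148
vertex 2.479 2.674 3.325
endloop
endfacet
facet normal 0.003 0.242 -0.970
outer loop
vertex 2.841 2.21 2.138
vertex 2.481 2.926 2.315
vertex 3.299 2.87 2.304
endloop
endfacet
facet normal 0.830 -0.542 -0.133
outer loop
vertex 2.841 2.21 2.138
vertex 3.299 2.87 2.304
vertex 2.839 1.959 3.148
endloop
endfacet
facet normal 0.830 -0.542 -0.133
outer loop
vertex 2.839 1.959 3.148
vertex 3.299 2.87 2.304
vertex 3.297 2.619 3.313
endloop
endfacet
facet normal -0.002 -0.241 0.970
outer loop
vertex 2.839 1.959 3.148
vertex 3.297 2.619 3.313
vertex 2.479 2.674 3.325
endloop
endfacet
facet normal 0.004 0.242 -0.970
outer loop
vertex 3.299 2.87 2.304
vertex 2.481 2.926 2.315
vertex 2.939 3.585 2.481
endloop
endfacet
facet normal 0.898 0.426 0.108
outer loop
vertex 3.299 2.87 2.304
vertex 2.939 3.585 2.481
vertex 3.297 2.619 3.313
endloop
endfacet
facet normal 0.898 0.426 0.108
outer loop
vertex 3.297 2.619 3.313
vertex 2.939 3.585 2.481
vertex 2.937 3.334 3.49
endloop
endfacet
facet normal -0.002 -0.241 0.970
outer loop
vertex 3.297 2.619 3.313
vertex 2.937 3.334 3.49
vertex 2.479 2.674 3.325
endloop
endfacet
facet normal -0.808 -0.483 0.337
outer loop
vertex -2.769 1.277 -1.113
vertex -2.458 0.719 -1.167
vertex -2.428 1.051 -0.62
endloop
endfacet
facet normal -0.771 0.174 0.613
outer loop
vertex -2.769 1.277 -1.113
vertex -2.428 1.051 -0.62
vertex -2.404 1.675 -0.767
endloop
endfacet
facet normal -0.765 0.640 0.071
outer loop
vertex -2.769 1.277 -1.113
vertex -2.404 1.675 -0.767
vertex -2.419 1.728 -1.406
endloop
endfacet
facet normal -0.798 0.270 -0.538
outer loop
vertex -2.769 1.277 -1.113
vertex -2.419 1.728 -1.406
vertex -2.452 1.138 -1.653
endloop
endfacet
facet normal -0.825 -0.423 -0.375
outer loop
vertex -2.769 1.277 -1.113
vertex -2.452 1.138 -1.653
vertex -2.458 0.719 -1.167
endloop
endfacet
facet normal -0.151 0.232 0.961
outer loop
vertex -2.404 1.675 -0.767
vertex -2.428 1.051 -0.62
vertex -1.868 1.362 -0.607
endloop
endfacet
facet normal -0.211 -0.830 0.516
outer loop
vertex -2.428 1.051 -0.62
vertex -2.458 0.719 -1.167
vertex -1.901 0.772 -0.854
endloop
endfacet
facet normal -0.239 -0.734 -0.636
outer loop
vertex -2.458 0.719 -1.167
vertex -2.452 1.138 -1.653
vertex -1.916 0.825 -1.493
endloop
endfacet
facet normal -0.195 0.388 -0.901
outer loop
vertex -2.452 1.138 -1.653
vertex -2.419 1.728 -1.406
vertex -1.892 1.449 -1.64
endloop
endfacet
facet normal -0.142 0.986 0.085
outer loop
vertex -2.419 1.728 -1.406
vertex -2.404 1.675 -0.767
vertex -1.862 1.781 -1.093
endloop
endfacet
facet normal 0.798 -0.270 0.538
outer loop
vertex -1.551 1.223 -1.147
vertex -1.868 1.362 -0.607
vertex -1.901 0.772 -0.854
endloop
endfacet
facet normal 0.765 -0.640 -0.071
outer loop
vertex -1.551 1.223 -1.147
vertex -1.901 0.772 -0.854
vertex -1.916 0.825 -1.493
endloop
endfacet
facet normal 0.771 -0.174 -0.613
outer loop
vertex -1.551 1.223 -1.147
vertex -1.916 0.825 -1.493
vertex -1.892 1.449 -1.64
endloop
endfacet
facet normal 0.808 0.483 -0.337
outer loop
vertex -1.551 1.223 -1.147
vertex -1.892 1.449 -1.64
vertex -1.862 1.781 -1.093
endloop
endfacet
facet normal 0.825 0.423 0.375
outer loop
vertex -1.551 1.223 -1.147
vertex -1.862 1.781 -1.093
vertex -1.868 1.362 -0.607
endloop
endfacet
facet normal 0.195 -0.388 0.901
outer loop
vertex -1.901 0.772 -0.854
vertex -1.868 1.362 -0.607
vertex -2.428 1.051 -0.62
endloop
endfacet
facet normal 0.142 -0.986 -0.085
outer loop
vertex -1.916 0.825 -1.493
vertex -1.901 0.772 -0.854
vertex -2.458 0.719 -1.167
endloop
endfacet
facet normal 0.151 -0.232 -0.961
outer loop
vertex -1.892 1.449 -1.64
vertex -1.916 0.825 -1.493
vertex -2.452 1.138 -1.653
endloop
endfacet
facet normal 0.211 0.830 -0.516
outer loop
vertex -1.862 1.781 -1.093
vertex -1.892 1.449 -1.64
vertex -2.419 1.728 -1.406
endloop
endfacet
facet normal 0.239 0.734 0.636
outer loop
vertex -1.868 1.362 -0.607
vertex -1.862 1.781 -1.093
vertex -2.404 1.675 -0.767
endloop
endfacet

endsolid


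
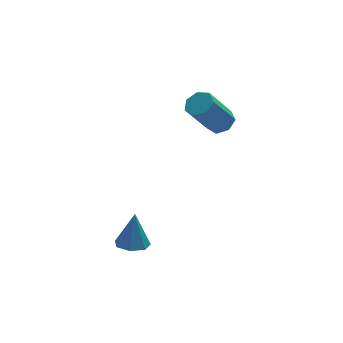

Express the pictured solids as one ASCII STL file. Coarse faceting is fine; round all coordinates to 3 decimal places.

solid 
facet normal 0.547 0.141 -0.825
outer loop
vertex 4.851 3.424 2.574
vertex 4.37 3.797 2.319
vertex 4.883 3.983 2.691
endloop
endfacet
facet normal 0.836 -0.158 0.526
outer loop
vertex 4.851 3.424 2.574
vertex 4.883 3.983 2.691
vertex 3.791 3.15 4.175
endloop
endfacet
facet normal 0.836 -0.158 0.526
outer loop
vertex 3.791 3.15 4.175
vertex 4.883 3.983 2.691
vertex 3.823 3.709 4.292
endloop
endfacet
facet normal -0.546 -0.142 0.826
outer loop
vertex 3.791 3.15 4.175
vertex 3.823 3.709 4.292
vertex 3.31 3.523 3.921
endloop
endfacet
facet normal 0.547 0.142 -0.825
outer loop
vertex 4.883 3.983 2.691
vertex 4.37 3.797 2.319
vertex 4.528 4.403 2.528
endloop
endfacet
facet normal 0.564 0.666 0.488
outer loop
vertex 4.883 3.983 2.691
vertex 4.528 4.403 2.528
vertex 3.823 3.709 4.292
endloop
endfacet
facet normal 0.564 0.666 0.488
outer loop
vertex 3.823 3.709 4.292
vertex 4.528 4.403 2.528
vertex 3.468 4.129 4.129
endloop
endfacet
facet normal -0.546 -0.141 0.826
outer loop
vertex 3.823 3.709 4.292
vertex 3.468 4.129 4.129
vertex 3.31 3.523 3.921
endloop
endfacet
facet normal 0.547 0.142 -0.825
outer loop
vertex 4.528 4.403 2.528
vertex 4.37 3.797 2.319
vertex 4.055 4.366 2.208
endloop
endfacet
facet normal -0.132 0.988 0.081
outer loop
vertex 4.528 4.403 2.528
vertex 4.055 4.366 2.208
vertex 3.468 4.129 4.129
endloop
endfacet
facet normal -0.132 0.988 0.081
outer loop
vertex 3.468 4.129 4.129
vertex 4.055 4.366 2.208
vertex 2.995 4.092 3.809
endloop
endfacet
facet normal -0.547 -0.141 0.825
outer loop
vertex 3.468 4.129 4.129
vertex 2.995 4.092 3.809
vertex 3.31 3.523 3.921
endloop
endfacet
facet normal 0.547 0.142 -0.825
outer loop
vertex 4.055 4.366 2.208
vertex 4.37 3.797 2.319
vertex 3.819 3.901 1.972
endloop
endfacet
facet normal -0.729 0.566 -0.386
outer loop
vertex 4.055 4.366 2.208
vertex 3.819 3.901 1.972
vertex 2.995 4.092 3.809
endloop
endfacet
facet normal -0.728 0.567 -0.386
outer loop
vertex 2.995 4.092 3.809
vertex 3.819 3.901 1.972
vertex 2.758 3.627 3.573
endloop
endfacet
facet normal -0.547 -0.140 0.825
outer loop
vertex 2.995 4.092 3.809
vertex 2.758 3.627 3.573
vertex 3.31 3.523 3.921
endloop
endfacet
facet normal 0.547 0.142 -0.825
outer loop
vertex 3.819 3.901 1.972
vertex 4.37 3.797 2.319
vertex 3.998 3.357 1.997
endloop
endfacet
facet normal -0.777 -0.282 -0.563
outer loop
vertex 3.819 3.901 1.972
vertex 3.998 3.357 1.997
vertex 2.758 3.627 3.573
endloop
endfacet
facet normal -0.777 -0.283 -0.563
outer loop
vertex 2.758 3.627 3.573
vertex 3.998 3.357 1.997
vertex 2.937 3.083 3.599
endloop
endfacet
facet normal -0.547 -0.140 0.825
outer loop
vertex 2.758 3.627 3.573
vertex 2.937 3.083 3.599
vertex 3.31 3.523 3.921
endloop
endfacet
facet normal 0.547 0.141 -0.825
outer loop
vertex 3.998 3.357 1.997
vertex 4.37 3.797 2.319
vertex 4.457 3.145 2.265
endloop
endfacet
facet normal -0.240 -0.918 -0.316
outer loop
vertex 3.998 3.357 1.997
vertex 4.457 3.145 2.265
vertex 2.937 3.083 3.599
endloop
endfacet
facet normal -0.239 -0.918 -0.315
outer loop
vertex 2.937 3.083 3.599
vertex 4.457 3.145 2.265
vertex 3.397 2.871 3.867
endloop
endfacet
facet normal -0.546 -0.141 0.826
outer loop
vertex 2.937 3.083 3.599
vertex 3.397 2.871 3.867
vertex 3.31 3.523 3.921
endloop
endfacet
facet normal 0.547 0.141 -0.825
outer loop
vertex 4.457 3.145 2.265
vertex 4.37 3.797 2.319
vertex 4.851 3.424 2.574
endloop
endfacet
facet normal 0.478 -0.862 0.169
outer loop
vertex 4.457 3.145 2.265
vertex 4.851 3.424 2.574
vertex 3.397 2.871 3.867
endloop
endfacet
facet normal 0.478 -0.862 0.169
outer loop
vertex 3.397 2.871 3.867
vertex 4.851 3.424 2.574
vertex 3.791 3.15 4.175
endloop
endfacet
facet normal -0.546 -0.141 0.826
outer loop
vertex 3.397 2.871 3.867
vertex 3.791 3.15 4.175
vertex 3.31 3.523 3.921
endloop
endfacet
facet normal -0.163 -0.236 -0.958
outer loop
vertex -0.289 -0.915 -0.144
vertex -0.962 -0.738 -0.073
vertex -0.423 -0.335 -0.264
endloop
endfacet
facet normal 0.950 0.256 0.179
outer loop
vertex -0.289 -0.915 -0.144
vertex -0.423 -0.335 -0.264
vertex -0.718 -0.382 1.373
endloop
endfacet
facet normal -0.162 -0.237 -0.958
outer loop
vertex -0.423 -0.335 -0.264
vertex -0.962 -0.738 -0.073
vertex -0.964 -0.059 -0.241
endloop
endfacet
facet normal 0.455 0.884 0.107
outer loop
vertex -0.423 -0.335 -0.264
vertex -0.964 -0.059 -0.241
vertex -0.718 -0.382 1.373
endloop
endfacet
facet normal -0.163 -0.237 -0.958
outer loop
vertex -0.964 -0.059 -0.241
vertex -0.962 -0.738 -0.073
vertex -1.503 -0.294 -0.091
endloop
endfacet
facet normal -0.333 0.913 0.234
outer loop
vertex -0.964 -0.059 -0.241
vertex -1.503 -0.294 -0.091
vertex -0.718 -0.382 1.373
endloop
endfacet
facet normal -0.162 -0.236 -0.958
outer loop
vertex -1.503 -0.294 -0.091
vertex -0.962 -0.738 -0.073
vertex -1.636 -0.865 0.072
endloop
endfacet
facet normal -0.825 0.324 0.462
outer loop
vertex -1.503 -0.294 -0.091
vertex -1.636 -0.865 0.072
vertex -0.718 -0.382 1.373
endloop
endfacet
facet normal -0.162 -0.235 -0.958
outer loop
vertex -1.636 -0.865 0.072
vertex -0.962 -0.738 -0.073
vertex -1.261 -1.34 0.125
endloop
endfacet
facet normal -0.647 -0.442 0.621
outer loop
vertex -1.636 -0.865 0.072
vertex -1.261 -1.34 0.125
vertex -0.718 -0.382 1.373
endloop
endfacet
facet normal -0.162 -0.235 -0.958
outer loop
vertex -1.261 -1.34 0.125
vertex -0.962 -0.738 -0.073
vertex -0.661 -1.362 0.029
endloop
endfacet
facet normal 0.065 -0.805 0.590
outer loop
vertex -1.261 -1.34 0.125
vertex -0.661 -1.362 0.029
vertex -0.718 -0.382 1.373
endloop
endfacet
facet normal -0.163 -0.235 -0.958
outer loop
vertex -0.661 -1.362 0.029
vertex -0.962 -0.738 -0.073
vertex -0.289 -0.915 -0.144
endloop
endfacet
facet normal 0.776 -0.494 0.393
outer loop
vertex -0.661 -1.362 0.029
vertex -0.289 -0.915 -0.144
vertex -0.718 -0.382 1.373
endloop
endfacet

endsolid


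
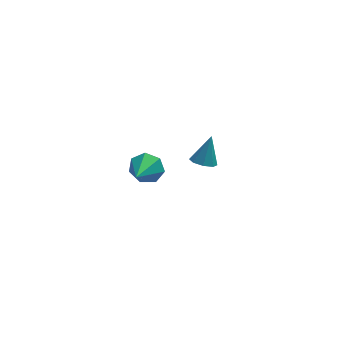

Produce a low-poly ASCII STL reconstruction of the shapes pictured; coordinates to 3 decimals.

solid 
facet normal -0.301 -0.377 -0.876
outer loop
vertex 4.143 3.15 -2.461
vertex 3.589 2.813 -2.126
vertex 3.683 3.466 -2.439
endloop
endfacet
facet normal 0.558 0.821 -0.119
outer loop
vertex 4.143 3.15 -2.461
vertex 3.683 3.466 -2.439
vertex 4.091 3.447 -0.654
endloop
endfacet
facet normal -0.298 -0.377 -0.877
outer loop
vertex 3.683 3.466 -2.439
vertex 3.589 2.813 -2.126
vertex 3.167 3.399 -2.235
endloop
endfacet
facet normal -0.114 0.993 0.037
outer loop
vertex 3.683 3.466 -2.439
vertex 3.167 3.399 -2.235
vertex 4.091 3.447 -0.654
endloop
endfacet
facet normal -0.299 -0.378 -0.876
outer loop
vertex 3.167 3.399 -2.235
vertex 3.589 2.813 -2.126
vertex 2.898 2.989 -1.966
endloop
endfacet
facet normal -0.653 0.666 0.361
outer loop
vertex 3.167 3.399 -2.235
vertex 2.898 2.989 -1.966
vertex 4.091 3.447 -0.654
endloop
endfacet
facet normal -0.299 -0.377 -0.877
outer loop
vertex 2.898 2.989 -1.966
vertex 3.589 2.813 -2.126
vertex 3.034 2.476 -1.792
endloop
endfacet
facet normal -0.745 0.029 0.667
outer loop
vertex 2.898 2.989 -1.966
vertex 3.034 2.476 -1.792
vertex 4.091 3.447 -0.654
endloop
endfacet
facet normal -0.299 -0.377 -0.877
outer loop
vertex 3.034 2.476 -1.792
vertex 3.589 2.813 -2.126
vertex 3.495 2.16 -1.813
endloop
endfacet
facet normal -0.335 -0.540 0.772
outer loop
vertex 3.034 2.476 -1.792
vertex 3.495 2.16 -1.813
vertex 4.091 3.447 -0.654
endloop
endfacet
facet normal -0.300 -0.377 -0.876
outer loop
vertex 3.495 2.16 -1.813
vertex 3.589 2.813 -2.126
vertex 4.01 2.227 -2.018
endloop
endfacet
facet normal 0.338 -0.711 0.616
outer loop
vertex 3.495 2.16 -1.813
vertex 4.01 2.227 -2.018
vertex 4.091 3.447 -0.654
endloop
endfacet
facet normal -0.299 -0.377 -0.877
outer loop
vertex 4.01 2.227 -2.018
vertex 3.589 2.813 -2.126
vertex 4.279 2.637 -2.286
endloop
endfacet
facet normal 0.876 -0.384 0.292
outer loop
vertex 4.01 2.227 -2.018
vertex 4.279 2.637 -2.286
vertex 4.091 3.447 -0.654
endloop
endfacet
facet normal -0.300 -0.378 -0.876
outer loop
vertex 4.279 2.637 -2.286
vertex 3.589 2.813 -2.126
vertex 4.143 3.15 -2.461
endloop
endfacet
facet normal 0.968 0.252 -0.014
outer loop
vertex 4.279 2.637 -2.286
vertex 4.143 3.15 -2.461
vertex 4.091 3.447 -0.654
endloop
endfacet
facet normal 0.359 0.834 -0.420
outer loop
vertex 0.741 -3.096 3.909
vertex 0.113 -3.135 3.294
vertex 0.091 -2.732 4.076
endloop
endfacet
facet normal 0.200 -0.091 0.976
outer loop
vertex 0.741 -3.096 3.909
vertex 0.091 -2.732 4.076
vertex -0.513 -4.585 4.026
endloop
endfacet
facet normal 0.359 0.834 -0.420
outer loop
vertex 0.091 -2.732 4.076
vertex 0.113 -3.135 3.294
vertex -0.543 -2.671 3.655
endloop
endfacet
facet normal -0.536 0.152 0.830
outer loop
vertex 0.091 -2.732 4.076
vertex -0.543 -2.671 3.655
vertex -0.513 -4.585 4.026
endloop
endfacet
facet normal 0.358 0.834 -0.420
outer loop
vertex -0.543 -2.671 3.655
vertex 0.113 -3.135 3.294
vertex -0.683 -2.96 2.962
endloop
endfacet
facet normal -0.982 0.021 0.189
outer loop
vertex -0.543 -2.671 3.655
vertex -0.683 -2.96 2.962
vertex -0.513 -4.585 4.026
endloop
endfacet
facet normal 0.359 0.833 -0.421
outer loop
vertex -0.683 -2.96 2.962
vertex 0.113 -3.135 3.294
vertex -0.225 -3.381 2.519
endloop
endfacet
facet normal -0.800 -0.385 -0.461
outer loop
vertex -0.683 -2.96 2.962
vertex -0.225 -3.381 2.519
vertex -0.513 -4.585 4.026
endloop
endfacet
facet normal 0.359 0.833 -0.421
outer loop
vertex -0.225 -3.381 2.519
vertex 0.113 -3.135 3.294
vertex 0.488 -3.617 2.66
endloop
endfacet
facet normal -0.127 -0.763 -0.634
outer loop
vertex -0.225 -3.381 2.519
vertex 0.488 -3.617 2.66
vertex -0.513 -4.585 4.026
endloop
endfacet
facet normal 0.359 0.833 -0.421
outer loop
vertex 0.488 -3.617 2.66
vertex 0.113 -3.135 3.294
vertex 0.918 -3.49 3.279
endloop
endfacet
facet normal 0.529 -0.826 -0.198
outer loop
vertex 0.488 -3.617 2.66
vertex 0.918 -3.49 3.279
vertex -0.513 -4.585 4.026
endloop
endfacet
facet normal 0.360 0.833 -0.420
outer loop
vertex 0.918 -3.49 3.279
vertex 0.113 -3.135 3.294
vertex 0.741 -3.096 3.909
endloop
endfacet
facet normal 0.674 -0.527 0.519
outer loop
vertex 0.918 -3.49 3.279
vertex 0.741 -3.096 3.909
vertex -0.513 -4.585 4.026
endloop
endfacet

endsolid


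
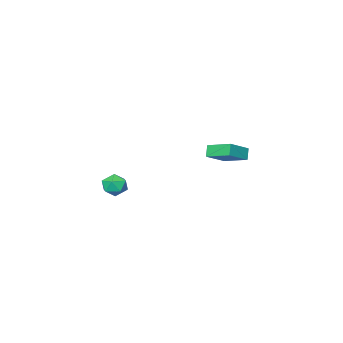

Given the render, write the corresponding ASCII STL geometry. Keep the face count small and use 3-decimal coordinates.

solid 
facet normal -0.416 -0.375 0.829
outer loop
vertex -3.619 3.886 2.669
vertex -5.07 3.777 1.892
vertex -3.223 2.305 2.153
endloop
endfacet
facet normal 0.880 0.067 0.471
outer loop
vertex -2.87 2.623 1.448
vertex -3.619 3.886 2.669
vertex -3.223 2.305 2.153
endloop
endfacet
facet normal -0.416 -0.374 0.829
outer loop
vertex -3.223 2.305 2.153
vertex -5.07 3.777 1.892
vertex -4.675 2.196 1.376
endloop
endfacet
facet normal 0.231 -0.925 -0.302
outer loop
vertex -4.675 2.196 1.376
vertex -2.87 2.623 1.448
vertex -3.223 2.305 2.153
endloop
endfacet
facet normal -0.231 0.925 0.302
outer loop
vertex -3.619 3.886 2.669
vertex -4.717 4.095 1.187
vertex -5.07 3.777 1.892
endloop
endfacet
facet normal 0.879 0.066 0.471
outer loop
vertex -3.265 4.204 1.964
vertex -3.619 3.886 2.669
vertex -2.87 2.623 1.448
endloop
endfacet
facet normal -0.231 0.925 0.301
outer loop
vertex -3.265 4.204 1.964
vertex -4.717 4.095 1.187
vertex -3.619 3.886 2.669
endloop
endfacet
facet normal -0.880 -0.066 -0.470
outer loop
vertex -5.07 3.777 1.892
vertex -4.717 4.095 1.187
vertex -4.675 2.196 1.376
endloop
endfacet
facet normal 0.231 -0.925 -0.301
outer loop
vertex -4.321 2.514 0.671
vertex -2.87 2.623 1.448
vertex -4.675 2.196 1.376
endloop
endfacet
facet normal -0.879 -0.066 -0.471
outer loop
vertex -4.675 2.196 1.376
vertex -4.717 4.095 1.187
vertex -4.321 2.514 0.671
endloop
endfacet
facet normal 0.416 0.374 -0.829
outer loop
vertex -4.321 2.514 0.671
vertex -3.265 4.204 1.964
vertex -2.87 2.623 1.448
endloop
endfacet
facet normal 0.415 0.375 -0.829
outer loop
vertex -4.717 4.095 1.187
vertex -3.265 4.204 1.964
vertex -4.321 2.514 0.671
endloop
endfacet
facet normal 0.014 0.400 0.916
outer loop
vertex 3.255 3.089 1.396
vertex 3.482 2.355 1.713
vertex 4.06 2.899 1.467
endloop
endfacet
facet normal 0.173 0.890 0.422
outer loop
vertex 3.255 3.089 1.396
vertex 4.06 2.899 1.467
vertex 3.781 3.278 0.782
endloop
endfacet
facet normal -0.374 0.927 -0.035
outer loop
vertex 3.255 3.089 1.396
vertex 3.781 3.278 0.782
vertex 3.031 2.969 0.606
endloop
endfacet
facet normal -0.870 0.461 0.177
outer loop
vertex 3.255 3.089 1.396
vertex 3.031 2.969 0.606
vertex 2.846 2.399 1.181
endloop
endfacet
facet normal -0.630 0.135 0.765
outer loop
vertex 3.255 3.089 1.396
vertex 2.846 2.399 1.181
vertex 3.482 2.355 1.713
endloop
endfacet
facet normal 0.746 0.663 0.063
outer loop
vertex 3.781 3.278 0.782
vertex 4.06 2.899 1.467
vertex 4.334 2.661 0.719
endloop
endfacet
facet normal 0.490 -0.131 0.862
outer loop
vertex 4.06 2.899 1.467
vertex 3.482 2.355 1.713
vertex 4.149 2.091 1.294
endloop
endfacet
facet normal -0.554 -0.560 0.616
outer loop
vertex 3.482 2.355 1.713
vertex 2.846 2.399 1.181
vertex 3.399 1.782 1.118
endloop
endfacet
facet normal -0.942 -0.032 -0.335
outer loop
vertex 2.846 2.399 1.181
vertex 3.031 2.969 0.606
vertex 3.12 2.161 0.433
endloop
endfacet
facet normal -0.139 0.723 -0.677
outer loop
vertex 3.031 2.969 0.606
vertex 3.781 3.278 0.782
vertex 3.698 2.705 0.187
endloop
endfacet
facet normal 0.870 -0.461 -0.177
outer loop
vertex 3.925 1.971 0.504
vertex 4.334 2.661 0.719
vertex 4.149 2.091 1.294
endloop
endfacet
facet normal 0.374 -0.927 0.035
outer loop
vertex 3.925 1.971 0.504
vertex 4.149 2.091 1.294
vertex 3.399 1.782 1.118
endloop
endfacet
facet normal -0.173 -0.890 -0.422
outer loop
vertex 3.925 1.971 0.504
vertex 3.399 1.782 1.118
vertex 3.12 2.161 0.433
endloop
endfacet
facet normal -0.014 -0.400 -0.916
outer loop
vertex 3.925 1.971 0.504
vertex 3.12 2.161 0.433
vertex 3.698 2.705 0.187
endloop
endfacet
facet normal 0.630 -0.135 -0.765
outer loop
vertex 3.925 1.971 0.504
vertex 3.698 2.705 0.187
vertex 4.334 2.661 0.719
endloop
endfacet
facet normal 0.942 0.032 0.335
outer loop
vertex 4.149 2.091 1.294
vertex 4.334 2.661 0.719
vertex 4.06 2.899 1.467
endloop
endfacet
facet normal 0.139 -0.723 0.677
outer loop
vertex 3.399 1.782 1.118
vertex 4.149 2.091 1.294
vertex 3.482 2.355 1.713
endloop
endfacet
facet normal -0.746 -0.663 -0.063
outer loop
vertex 3.12 2.161 0.433
vertex 3.399 1.782 1.118
vertex 2.846 2.399 1.181
endloop
endfacet
facet normal -0.490 0.131 -0.862
outer loop
vertex 3.698 2.705 0.187
vertex 3.12 2.161 0.433
vertex 3.031 2.969 0.606
endloop
endfacet
facet normal 0.554 0.560 -0.616
outer loop
vertex 4.334 2.661 0.719
vertex 3.698 2.705 0.187
vertex 3.781 3.278 0.782
endloop
endfacet

endsolid


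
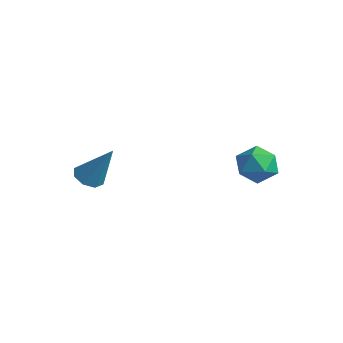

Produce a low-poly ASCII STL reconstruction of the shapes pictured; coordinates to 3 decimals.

solid 
facet normal -0.456 -0.266 -0.849
outer loop
vertex -2.647 -2.859 -4.818
vertex -3.277 -2.711 -4.526
vertex -2.797 -2.343 -4.899
endloop
endfacet
facet normal 0.945 0.240 -0.224
outer loop
vertex -2.647 -2.859 -4.818
vertex -2.797 -2.343 -4.899
vertex -2.343 -2.169 -2.794
endloop
endfacet
facet normal -0.457 -0.265 -0.849
outer loop
vertex -2.797 -2.343 -4.899
vertex -3.277 -2.711 -4.526
vertex -3.228 -2.043 -4.761
endloop
endfacet
facet normal 0.522 0.833 -0.181
outer loop
vertex -2.797 -2.343 -4.899
vertex -3.228 -2.043 -4.761
vertex -2.343 -2.169 -2.794
endloop
endfacet
facet normal -0.458 -0.265 -0.848
outer loop
vertex -3.228 -2.043 -4.761
vertex -3.277 -2.711 -4.526
vertex -3.687 -2.133 -4.485
endloop
endfacet
facet normal -0.122 0.985 0.118
outer loop
vertex -3.228 -2.043 -4.761
vertex -3.687 -2.133 -4.485
vertex -2.343 -2.169 -2.794
endloop
endfacet
facet normal -0.458 -0.265 -0.849
outer loop
vertex -3.687 -2.133 -4.485
vertex -3.277 -2.711 -4.526
vertex -3.906 -2.562 -4.233
endloop
endfacet
facet normal -0.615 0.609 0.502
outer loop
vertex -3.687 -2.133 -4.485
vertex -3.906 -2.562 -4.233
vertex -2.343 -2.169 -2.794
endloop
endfacet
facet normal -0.458 -0.266 -0.848
outer loop
vertex -3.906 -2.562 -4.233
vertex -3.277 -2.711 -4.526
vertex -3.756 -3.078 -4.152
endloop
endfacet
facet normal -0.665 -0.077 0.743
outer loop
vertex -3.906 -2.562 -4.233
vertex -3.756 -3.078 -4.152
vertex -2.343 -2.169 -2.794
endloop
endfacet
facet normal -0.459 -0.265 -0.848
outer loop
vertex -3.756 -3.078 -4.152
vertex -3.277 -2.711 -4.526
vertex -3.325 -3.379 -4.291
endloop
endfacet
facet normal -0.242 -0.671 0.701
outer loop
vertex -3.756 -3.078 -4.152
vertex -3.325 -3.379 -4.291
vertex -2.343 -2.169 -2.794
endloop
endfacet
facet normal -0.456 -0.266 -0.849
outer loop
vertex -3.325 -3.379 -4.291
vertex -3.277 -2.711 -4.526
vertex -2.866 -3.288 -4.566
endloop
endfacet
facet normal 0.403 -0.823 0.401
outer loop
vertex -3.325 -3.379 -4.291
vertex -2.866 -3.288 -4.566
vertex -2.343 -2.169 -2.794
endloop
endfacet
facet normal -0.456 -0.266 -0.849
outer loop
vertex -2.866 -3.288 -4.566
vertex -3.277 -2.711 -4.526
vertex -2.647 -2.859 -4.818
endloop
endfacet
facet normal 0.895 -0.446 0.018
outer loop
vertex -2.866 -3.288 -4.566
vertex -2.647 -2.859 -4.818
vertex -2.343 -2.169 -2.794
endloop
endfacet
facet normal -0.015 0.781 0.624
outer loop
vertex 1.729 2.623 -3.004
vertex 1.404 2.05 -2.295
vertex 2.355 2.17 -2.422
endloop
endfacet
facet normal 0.497 0.857 0.133
outer loop
vertex 1.729 2.623 -3.004
vertex 2.355 2.17 -2.422
vertex 2.526 2.218 -3.373
endloop
endfacet
facet normal 0.189 0.838 -0.511
outer loop
vertex 1.729 2.623 -3.004
vertex 2.526 2.218 -3.373
vertex 1.68 2.128 -3.834
endloop
endfacet
facet normal -0.512 0.750 -0.417
outer loop
vertex 1.729 2.623 -3.004
vertex 1.68 2.128 -3.834
vertex 0.986 2.025 -3.167
endloop
endfacet
facet normal -0.638 0.715 0.285
outer loop
vertex 1.729 2.623 -3.004
vertex 0.986 2.025 -3.167
vertex 1.404 2.05 -2.295
endloop
endfacet
facet normal 0.937 0.298 0.183
outer loop
vertex 2.526 2.218 -3.373
vertex 2.355 2.17 -2.422
vertex 2.694 1.395 -2.893
endloop
endfacet
facet normal 0.109 0.175 0.979
outer loop
vertex 2.355 2.17 -2.422
vertex 1.404 2.05 -2.295
vertex 2.0 1.292 -2.226
endloop
endfacet
facet normal -0.900 0.067 0.430
outer loop
vertex 1.404 2.05 -2.295
vertex 0.986 2.025 -3.167
vertex 1.154 1.202 -2.687
endloop
endfacet
facet normal -0.697 0.124 -0.706
outer loop
vertex 0.986 2.025 -3.167
vertex 1.68 2.128 -3.834
vertex 1.325 1.25 -3.638
endloop
endfacet
facet normal 0.439 0.267 -0.858
outer loop
vertex 1.68 2.128 -3.834
vertex 2.526 2.218 -3.373
vertex 2.276 1.37 -3.765
endloop
endfacet
facet normal 0.512 -0.750 0.417
outer loop
vertex 1.951 0.797 -3.056
vertex 2.694 1.395 -2.893
vertex 2.0 1.292 -2.226
endloop
endfacet
facet normal -0.189 -0.838 0.511
outer loop
vertex 1.951 0.797 -3.056
vertex 2.0 1.292 -2.226
vertex 1.154 1.202 -2.687
endloop
endfacet
facet normal -0.497 -0.857 -0.133
outer loop
vertex 1.951 0.797 -3.056
vertex 1.154 1.202 -2.687
vertex 1.325 1.25 -3.638
endloop
endfacet
facet normal 0.015 -0.781 -0.624
outer loop
vertex 1.951 0.797 -3.056
vertex 1.325 1.25 -3.638
vertex 2.276 1.37 -3.765
endloop
endfacet
facet normal 0.638 -0.715 -0.285
outer loop
vertex 1.951 0.797 -3.056
vertex 2.276 1.37 -3.765
vertex 2.694 1.395 -2.893
endloop
endfacet
facet normal 0.697 -0.124 0.706
outer loop
vertex 2.0 1.292 -2.226
vertex 2.694 1.395 -2.893
vertex 2.355 2.17 -2.422
endloop
endfacet
facet normal -0.439 -0.267 0.858
outer loop
vertex 1.154 1.202 -2.687
vertex 2.0 1.292 -2.226
vertex 1.404 2.05 -2.295
endloop
endfacet
facet normal -0.937 -0.298 -0.183
outer loop
vertex 1.325 1.25 -3.638
vertex 1.154 1.202 -2.687
vertex 0.986 2.025 -3.167
endloop
endfacet
facet normal -0.109 -0.175 -0.979
outer loop
vertex 2.276 1.37 -3.765
vertex 1.325 1.25 -3.638
vertex 1.68 2.128 -3.834
endloop
endfacet
facet normal 0.900 -0.067 -0.430
outer loop
vertex 2.694 1.395 -2.893
vertex 2.276 1.37 -3.765
vertex 2.526 2.218 -3.373
endloop
endfacet

endsolid
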